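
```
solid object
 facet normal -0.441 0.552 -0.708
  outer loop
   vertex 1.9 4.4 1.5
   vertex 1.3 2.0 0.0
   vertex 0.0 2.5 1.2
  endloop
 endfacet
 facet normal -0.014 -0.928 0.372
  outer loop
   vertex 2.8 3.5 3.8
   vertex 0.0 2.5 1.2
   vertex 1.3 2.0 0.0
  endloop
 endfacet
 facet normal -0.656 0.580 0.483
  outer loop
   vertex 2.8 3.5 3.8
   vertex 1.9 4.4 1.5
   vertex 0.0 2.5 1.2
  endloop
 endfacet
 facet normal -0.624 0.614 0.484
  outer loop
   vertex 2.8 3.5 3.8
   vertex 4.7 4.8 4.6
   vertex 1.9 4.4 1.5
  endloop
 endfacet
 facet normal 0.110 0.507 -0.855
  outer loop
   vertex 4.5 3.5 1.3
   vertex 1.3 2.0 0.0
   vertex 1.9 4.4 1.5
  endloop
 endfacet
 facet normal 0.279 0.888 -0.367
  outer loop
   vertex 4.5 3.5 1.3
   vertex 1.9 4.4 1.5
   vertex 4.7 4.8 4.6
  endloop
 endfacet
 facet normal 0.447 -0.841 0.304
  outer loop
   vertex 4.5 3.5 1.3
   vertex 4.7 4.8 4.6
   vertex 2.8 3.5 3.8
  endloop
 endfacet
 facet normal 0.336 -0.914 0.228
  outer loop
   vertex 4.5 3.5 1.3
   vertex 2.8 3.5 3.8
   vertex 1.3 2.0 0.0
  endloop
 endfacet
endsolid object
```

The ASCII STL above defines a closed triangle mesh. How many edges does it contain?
12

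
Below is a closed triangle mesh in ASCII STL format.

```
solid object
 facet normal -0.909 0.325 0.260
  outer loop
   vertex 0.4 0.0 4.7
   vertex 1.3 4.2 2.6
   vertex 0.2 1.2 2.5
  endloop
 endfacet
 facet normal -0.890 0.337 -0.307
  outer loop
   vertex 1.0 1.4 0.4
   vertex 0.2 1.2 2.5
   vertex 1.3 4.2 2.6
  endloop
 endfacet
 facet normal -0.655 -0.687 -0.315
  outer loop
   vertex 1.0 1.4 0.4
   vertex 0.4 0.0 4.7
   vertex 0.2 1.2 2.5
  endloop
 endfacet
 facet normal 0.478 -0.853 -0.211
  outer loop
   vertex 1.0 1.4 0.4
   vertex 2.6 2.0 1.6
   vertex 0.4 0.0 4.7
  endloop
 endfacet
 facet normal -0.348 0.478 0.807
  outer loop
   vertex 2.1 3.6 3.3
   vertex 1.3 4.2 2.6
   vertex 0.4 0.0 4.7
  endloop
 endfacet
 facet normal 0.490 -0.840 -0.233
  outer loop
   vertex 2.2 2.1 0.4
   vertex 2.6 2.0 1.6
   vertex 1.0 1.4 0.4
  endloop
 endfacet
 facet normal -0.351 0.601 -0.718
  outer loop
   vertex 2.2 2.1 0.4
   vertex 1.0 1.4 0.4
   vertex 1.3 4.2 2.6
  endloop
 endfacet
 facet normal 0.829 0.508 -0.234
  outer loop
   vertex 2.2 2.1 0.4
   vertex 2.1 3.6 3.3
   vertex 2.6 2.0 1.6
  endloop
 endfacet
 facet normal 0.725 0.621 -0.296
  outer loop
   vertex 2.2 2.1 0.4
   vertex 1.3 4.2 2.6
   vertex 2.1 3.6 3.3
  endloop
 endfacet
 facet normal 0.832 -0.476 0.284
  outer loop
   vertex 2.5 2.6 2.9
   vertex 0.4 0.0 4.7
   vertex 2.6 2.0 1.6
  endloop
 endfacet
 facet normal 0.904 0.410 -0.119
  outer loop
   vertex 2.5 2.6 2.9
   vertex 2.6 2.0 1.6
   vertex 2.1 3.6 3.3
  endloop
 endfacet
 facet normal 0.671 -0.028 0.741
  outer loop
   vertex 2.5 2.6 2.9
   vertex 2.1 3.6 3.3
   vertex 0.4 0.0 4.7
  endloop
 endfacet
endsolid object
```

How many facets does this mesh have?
12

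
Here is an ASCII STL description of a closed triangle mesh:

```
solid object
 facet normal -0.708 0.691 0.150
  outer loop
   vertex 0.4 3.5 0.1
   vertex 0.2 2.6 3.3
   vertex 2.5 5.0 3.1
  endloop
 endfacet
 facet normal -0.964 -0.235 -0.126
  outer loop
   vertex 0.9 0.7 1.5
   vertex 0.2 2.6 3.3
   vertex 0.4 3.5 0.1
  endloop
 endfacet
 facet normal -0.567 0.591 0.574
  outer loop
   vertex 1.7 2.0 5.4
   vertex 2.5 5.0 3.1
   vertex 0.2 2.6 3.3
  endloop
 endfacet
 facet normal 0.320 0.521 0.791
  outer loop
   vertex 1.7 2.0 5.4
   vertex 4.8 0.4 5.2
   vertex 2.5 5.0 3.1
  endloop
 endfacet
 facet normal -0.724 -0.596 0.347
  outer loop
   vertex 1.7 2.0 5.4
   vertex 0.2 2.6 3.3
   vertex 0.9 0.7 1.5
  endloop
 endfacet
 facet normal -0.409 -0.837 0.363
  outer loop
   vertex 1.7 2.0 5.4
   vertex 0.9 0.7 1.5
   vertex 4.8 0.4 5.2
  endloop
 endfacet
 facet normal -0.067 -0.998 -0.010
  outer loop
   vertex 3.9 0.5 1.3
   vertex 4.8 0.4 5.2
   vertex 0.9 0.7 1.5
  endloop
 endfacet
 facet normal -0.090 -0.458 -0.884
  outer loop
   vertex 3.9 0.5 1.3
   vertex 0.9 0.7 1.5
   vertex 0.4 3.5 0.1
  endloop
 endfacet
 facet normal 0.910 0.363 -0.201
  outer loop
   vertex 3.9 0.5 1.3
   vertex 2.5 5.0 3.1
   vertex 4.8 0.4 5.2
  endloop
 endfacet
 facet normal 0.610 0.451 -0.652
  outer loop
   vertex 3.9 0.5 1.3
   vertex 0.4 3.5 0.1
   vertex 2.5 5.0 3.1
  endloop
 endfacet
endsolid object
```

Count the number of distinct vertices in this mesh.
7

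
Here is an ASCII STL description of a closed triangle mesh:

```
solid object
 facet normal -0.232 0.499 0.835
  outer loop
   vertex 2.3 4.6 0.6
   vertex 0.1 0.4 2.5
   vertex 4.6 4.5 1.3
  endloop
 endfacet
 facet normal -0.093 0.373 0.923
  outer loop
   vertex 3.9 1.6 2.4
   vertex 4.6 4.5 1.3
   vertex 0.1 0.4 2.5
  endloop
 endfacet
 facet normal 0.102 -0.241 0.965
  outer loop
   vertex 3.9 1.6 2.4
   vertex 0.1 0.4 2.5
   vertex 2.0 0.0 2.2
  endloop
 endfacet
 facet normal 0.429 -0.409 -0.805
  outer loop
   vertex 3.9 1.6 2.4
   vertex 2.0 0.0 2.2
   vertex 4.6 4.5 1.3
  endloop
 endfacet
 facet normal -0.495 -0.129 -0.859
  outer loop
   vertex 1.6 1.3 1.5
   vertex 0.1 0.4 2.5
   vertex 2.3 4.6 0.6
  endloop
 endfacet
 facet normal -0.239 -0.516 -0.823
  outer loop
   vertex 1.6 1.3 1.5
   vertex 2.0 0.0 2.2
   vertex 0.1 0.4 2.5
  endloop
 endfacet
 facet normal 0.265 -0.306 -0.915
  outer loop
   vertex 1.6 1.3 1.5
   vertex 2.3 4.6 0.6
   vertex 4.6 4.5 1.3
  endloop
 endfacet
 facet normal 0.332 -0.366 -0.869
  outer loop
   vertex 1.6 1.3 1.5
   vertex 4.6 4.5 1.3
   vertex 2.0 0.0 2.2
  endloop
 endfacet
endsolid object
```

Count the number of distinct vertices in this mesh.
6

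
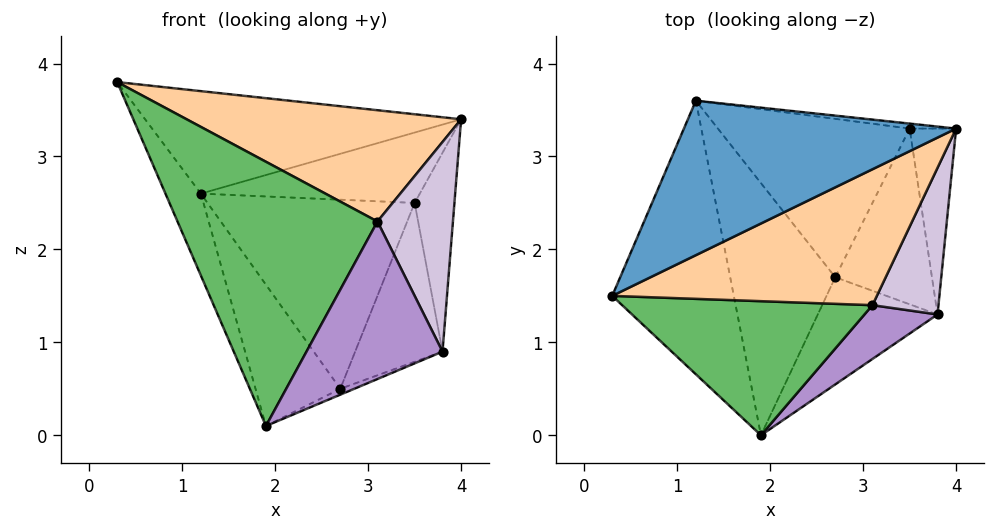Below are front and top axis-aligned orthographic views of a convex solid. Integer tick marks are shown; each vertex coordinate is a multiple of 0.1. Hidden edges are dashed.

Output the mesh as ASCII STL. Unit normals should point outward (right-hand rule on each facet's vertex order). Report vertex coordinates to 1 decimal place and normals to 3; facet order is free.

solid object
 facet normal -0.176 0.544 0.820
  outer loop
   vertex 1.2 3.6 2.6
   vertex 0.3 1.5 3.8
   vertex 4.0 3.3 3.4
  endloop
 endfacet
 facet normal -0.889 0.131 -0.438
  outer loop
   vertex 1.2 3.6 2.6
   vertex 1.9 0.0 0.1
   vertex 0.3 1.5 3.8
  endloop
 endfacet
 facet normal -0.516 0.419 -0.747
  outer loop
   vertex 2.7 1.7 0.5
   vertex 1.9 0.0 0.1
   vertex 1.2 3.6 2.6
  endloop
 endfacet
 facet normal 0.365 -0.590 0.720
  outer loop
   vertex 3.1 1.4 2.3
   vertex 4.0 3.3 3.4
   vertex 0.3 1.5 3.8
  endloop
 endfacet
 facet normal 0.206 -0.873 0.443
  outer loop
   vertex 3.1 1.4 2.3
   vertex 0.3 1.5 3.8
   vertex 1.9 0.0 0.1
  endloop
 endfacet
 facet normal 0.126 0.990 -0.070
  outer loop
   vertex 3.5 3.3 2.5
   vertex 1.2 3.6 2.6
   vertex 4.0 3.3 3.4
  endloop
 endfacet
 facet normal 0.072 0.765 -0.640
  outer loop
   vertex 3.5 3.3 2.5
   vertex 2.7 1.7 0.5
   vertex 1.2 3.6 2.6
  endloop
 endfacet
 facet normal 0.358 0.051 -0.932
  outer loop
   vertex 3.8 1.3 0.9
   vertex 1.9 0.0 0.1
   vertex 2.7 1.7 0.5
  endloop
 endfacet
 facet normal 0.455 -0.843 0.288
  outer loop
   vertex 3.8 1.3 0.9
   vertex 3.1 1.4 2.3
   vertex 1.9 0.0 0.1
  endloop
 endfacet
 facet normal 0.717 -0.571 0.399
  outer loop
   vertex 3.8 1.3 0.9
   vertex 4.0 3.3 3.4
   vertex 3.1 1.4 2.3
  endloop
 endfacet
 facet normal 0.776 0.461 -0.431
  outer loop
   vertex 3.8 1.3 0.9
   vertex 3.5 3.3 2.5
   vertex 4.0 3.3 3.4
  endloop
 endfacet
 facet normal 0.457 0.596 -0.660
  outer loop
   vertex 3.8 1.3 0.9
   vertex 2.7 1.7 0.5
   vertex 3.5 3.3 2.5
  endloop
 endfacet
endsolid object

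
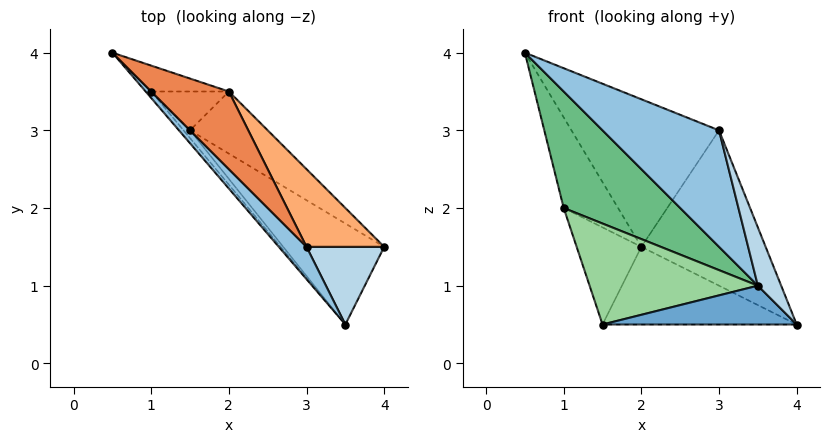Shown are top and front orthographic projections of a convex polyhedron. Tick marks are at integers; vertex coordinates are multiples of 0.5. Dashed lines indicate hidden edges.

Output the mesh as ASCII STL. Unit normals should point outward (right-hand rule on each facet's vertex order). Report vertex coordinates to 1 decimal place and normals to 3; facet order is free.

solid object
 facet normal -0.211 -0.351 -0.912
  outer loop
   vertex 1.5 3.0 0.5
   vertex 4.0 1.5 0.5
   vertex 3.5 0.5 1.0
  endloop
 endfacet
 facet normal -0.650 -0.732 0.203
  outer loop
   vertex 3.0 1.5 3.0
   vertex 0.5 4.0 4.0
   vertex 3.5 0.5 1.0
  endloop
 endfacet
 facet normal 0.894 -0.268 0.358
  outer loop
   vertex 3.0 1.5 3.0
   vertex 3.5 0.5 1.0
   vertex 4.0 1.5 0.5
  endloop
 endfacet
 facet normal 0.424 0.707 -0.566
  outer loop
   vertex 2.0 3.5 1.5
   vertex 4.0 1.5 0.5
   vertex 1.5 3.0 0.5
  endloop
 endfacet
 facet normal 0.731 0.604 0.318
  outer loop
   vertex 2.0 3.5 1.5
   vertex 0.5 4.0 4.0
   vertex 3.0 1.5 3.0
  endloop
 endfacet
 facet normal 0.745 0.596 0.298
  outer loop
   vertex 2.0 3.5 1.5
   vertex 3.0 1.5 3.0
   vertex 4.0 1.5 0.5
  endloop
 endfacet
 facet normal -0.136 0.953 -0.272
  outer loop
   vertex 1.0 3.5 2.0
   vertex 0.5 4.0 4.0
   vertex 2.0 3.5 1.5
  endloop
 endfacet
 facet normal -0.183 0.913 -0.365
  outer loop
   vertex 1.0 3.5 2.0
   vertex 2.0 3.5 1.5
   vertex 1.5 3.0 0.5
  endloop
 endfacet
 facet normal -0.773 -0.633 -0.035
  outer loop
   vertex 1.0 3.5 2.0
   vertex 3.5 0.5 1.0
   vertex 0.5 4.0 4.0
  endloop
 endfacet
 facet normal -0.775 -0.630 -0.048
  outer loop
   vertex 1.0 3.5 2.0
   vertex 1.5 3.0 0.5
   vertex 3.5 0.5 1.0
  endloop
 endfacet
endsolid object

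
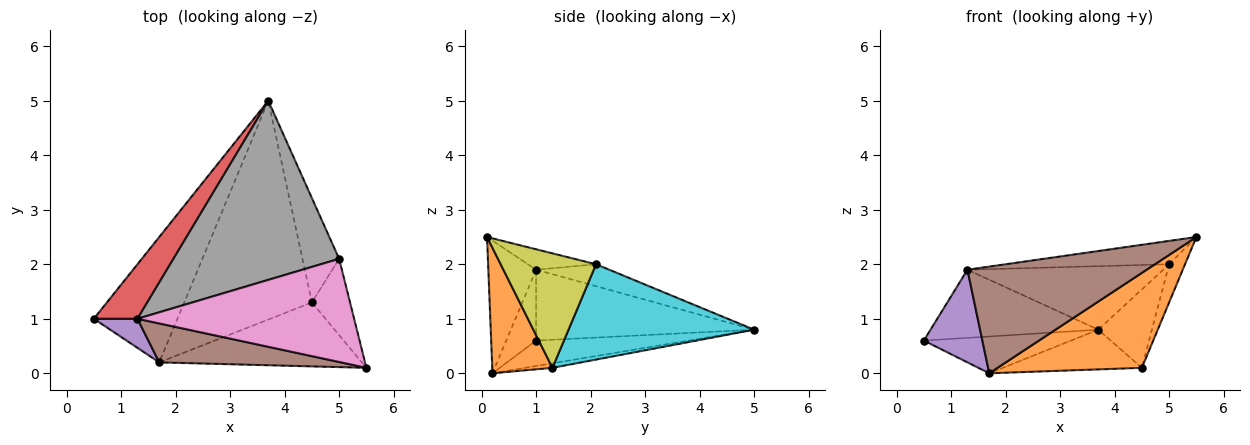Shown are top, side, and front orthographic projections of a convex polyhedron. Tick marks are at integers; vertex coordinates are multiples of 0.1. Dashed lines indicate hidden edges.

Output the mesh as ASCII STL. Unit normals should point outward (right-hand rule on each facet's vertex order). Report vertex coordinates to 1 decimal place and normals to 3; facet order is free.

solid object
 facet normal -0.280 0.270 -0.921
  outer loop
   vertex 1.7 0.2 0.0
   vertex 0.5 1.0 0.6
   vertex 3.7 5.0 0.8
  endloop
 endfacet
 facet normal 0.327 -0.784 -0.528
  outer loop
   vertex 4.5 1.3 0.1
   vertex 5.5 0.1 2.5
   vertex 1.7 0.2 0.0
  endloop
 endfacet
 facet normal -0.035 0.178 -0.983
  outer loop
   vertex 4.5 1.3 0.1
   vertex 1.7 0.2 0.0
   vertex 3.7 5.0 0.8
  endloop
 endfacet
 facet normal -0.712 0.548 0.438
  outer loop
   vertex 1.3 1.0 1.9
   vertex 3.7 5.0 0.8
   vertex 0.5 1.0 0.6
  endloop
 endfacet
 facet normal -0.437 -0.858 0.269
  outer loop
   vertex 1.3 1.0 1.9
   vertex 0.5 1.0 0.6
   vertex 1.7 0.2 0.0
  endloop
 endfacet
 facet normal -0.243 -0.911 0.333
  outer loop
   vertex 1.3 1.0 1.9
   vertex 1.7 0.2 0.0
   vertex 5.5 0.1 2.5
  endloop
 endfacet
 facet normal -0.092 0.220 0.971
  outer loop
   vertex 5.0 2.1 2.0
   vertex 1.3 1.0 1.9
   vertex 5.5 0.1 2.5
  endloop
 endfacet
 facet normal -0.124 0.332 0.935
  outer loop
   vertex 5.0 2.1 2.0
   vertex 3.7 5.0 0.8
   vertex 1.3 1.0 1.9
  endloop
 endfacet
 facet normal 0.937 0.156 -0.312
  outer loop
   vertex 5.0 2.1 2.0
   vertex 5.5 0.1 2.5
   vertex 4.5 1.3 0.1
  endloop
 endfacet
 facet normal 0.901 0.260 -0.347
  outer loop
   vertex 5.0 2.1 2.0
   vertex 4.5 1.3 0.1
   vertex 3.7 5.0 0.8
  endloop
 endfacet
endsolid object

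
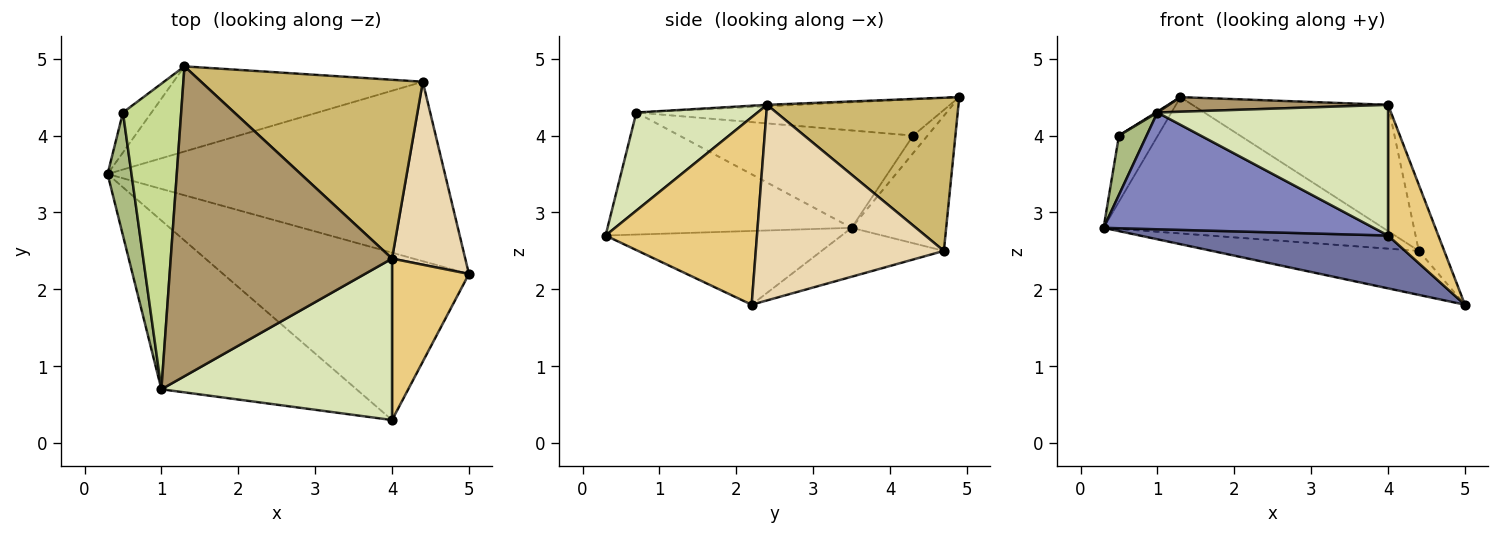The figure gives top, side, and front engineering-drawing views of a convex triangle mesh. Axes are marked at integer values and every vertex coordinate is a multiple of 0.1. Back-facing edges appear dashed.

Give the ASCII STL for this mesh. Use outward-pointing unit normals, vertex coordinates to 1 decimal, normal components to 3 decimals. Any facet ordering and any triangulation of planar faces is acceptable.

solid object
 facet normal -0.275 -0.289 -0.917
  outer loop
   vertex 4.0 0.3 2.7
   vertex 0.3 3.5 2.8
   vertex 5.0 2.2 1.8
  endloop
 endfacet
 facet normal -0.457 -0.506 -0.731
  outer loop
   vertex 1.0 0.7 4.3
   vertex 0.3 3.5 2.8
   vertex 4.0 0.3 2.7
  endloop
 endfacet
 facet normal -0.139 0.236 -0.962
  outer loop
   vertex 4.4 4.7 2.5
   vertex 5.0 2.2 1.8
   vertex 0.3 3.5 2.8
  endloop
 endfacet
 facet normal -0.276 0.815 -0.509
  outer loop
   vertex 4.4 4.7 2.5
   vertex 0.3 3.5 2.8
   vertex 1.3 4.9 4.5
  endloop
 endfacet
 facet normal -0.303 0.815 -0.493
  outer loop
   vertex 0.5 4.3 4.0
   vertex 1.3 4.9 4.5
   vertex 0.3 3.5 2.8
  endloop
 endfacet
 facet normal -0.965 -0.114 0.237
  outer loop
   vertex 0.5 4.3 4.0
   vertex 0.3 3.5 2.8
   vertex 1.0 0.7 4.3
  endloop
 endfacet
 facet normal -0.529 -0.003 0.849
  outer loop
   vertex 0.5 4.3 4.0
   vertex 1.0 0.7 4.3
   vertex 1.3 4.9 4.5
  endloop
 endfacet
 facet normal 0.314 -0.597 0.738
  outer loop
   vertex 4.0 2.4 4.4
   vertex 1.0 0.7 4.3
   vertex 4.0 0.3 2.7
  endloop
 endfacet
 facet normal -0.007 -0.047 0.999
  outer loop
   vertex 4.0 2.4 4.4
   vertex 1.3 4.9 4.5
   vertex 1.0 0.7 4.3
  endloop
 endfacet
 facet normal 0.491 0.502 0.711
  outer loop
   vertex 4.0 2.4 4.4
   vertex 4.4 4.7 2.5
   vertex 1.3 4.9 4.5
  endloop
 endfacet
 facet normal 0.884 -0.294 0.363
  outer loop
   vertex 4.0 2.4 4.4
   vertex 4.0 0.3 2.7
   vertex 5.0 2.2 1.8
  endloop
 endfacet
 facet normal 0.929 0.126 0.348
  outer loop
   vertex 4.0 2.4 4.4
   vertex 5.0 2.2 1.8
   vertex 4.4 4.7 2.5
  endloop
 endfacet
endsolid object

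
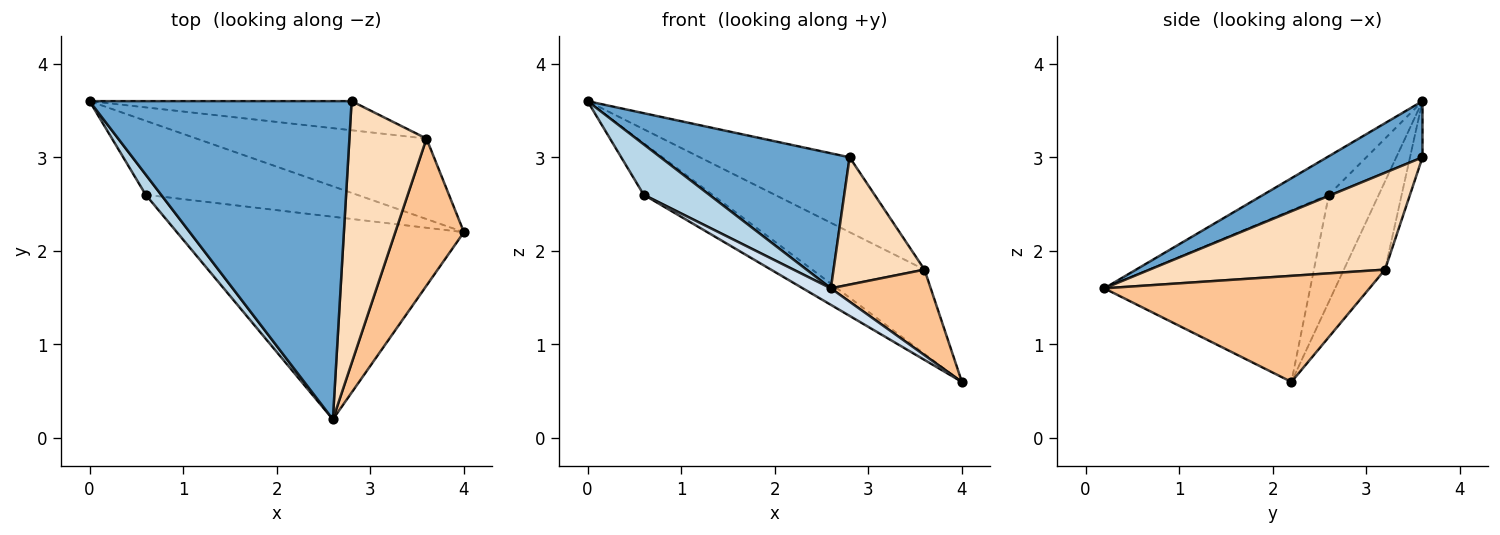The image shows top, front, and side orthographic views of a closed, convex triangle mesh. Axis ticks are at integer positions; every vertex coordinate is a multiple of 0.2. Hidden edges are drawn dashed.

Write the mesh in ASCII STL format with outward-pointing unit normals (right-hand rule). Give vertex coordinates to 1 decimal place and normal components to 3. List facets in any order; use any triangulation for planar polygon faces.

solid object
 facet normal 0.194 -0.383 0.903
  outer loop
   vertex 2.8 3.6 3.0
   vertex 0.0 3.6 3.6
   vertex 2.6 0.2 1.6
  endloop
 endfacet
 facet normal -0.384 0.528 -0.758
  outer loop
   vertex 0.6 2.6 2.6
   vertex 0.0 3.6 3.6
   vertex 4.0 2.2 0.6
  endloop
 endfacet
 facet normal -0.680 -0.680 0.272
  outer loop
   vertex 0.6 2.6 2.6
   vertex 2.6 0.2 1.6
   vertex 0.0 3.6 3.6
  endloop
 endfacet
 facet normal -0.512 -0.070 -0.856
  outer loop
   vertex 0.6 2.6 2.6
   vertex 4.0 2.2 0.6
   vertex 2.6 0.2 1.6
  endloop
 endfacet
 facet normal -0.256 0.699 -0.668
  outer loop
   vertex 3.6 3.2 1.8
   vertex 4.0 2.2 0.6
   vertex 0.0 3.6 3.6
  endloop
 endfacet
 facet normal -0.077 0.929 -0.361
  outer loop
   vertex 3.6 3.2 1.8
   vertex 0.0 3.6 3.6
   vertex 2.8 3.6 3.0
  endloop
 endfacet
 facet normal 0.801 -0.301 0.518
  outer loop
   vertex 3.6 3.2 1.8
   vertex 2.6 0.2 1.6
   vertex 4.0 2.2 0.6
  endloop
 endfacet
 facet normal 0.749 -0.289 0.596
  outer loop
   vertex 3.6 3.2 1.8
   vertex 2.8 3.6 3.0
   vertex 2.6 0.2 1.6
  endloop
 endfacet
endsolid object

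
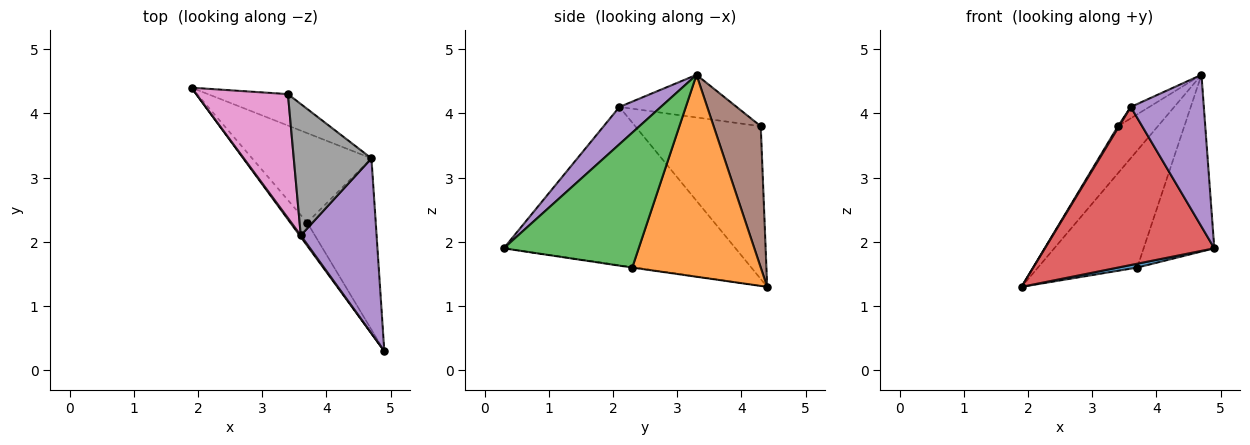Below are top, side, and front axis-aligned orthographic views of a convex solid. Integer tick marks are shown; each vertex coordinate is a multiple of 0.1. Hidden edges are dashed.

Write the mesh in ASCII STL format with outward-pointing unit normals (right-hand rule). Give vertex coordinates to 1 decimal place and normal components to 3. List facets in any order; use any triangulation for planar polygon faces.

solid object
 facet normal -0.027 -0.164 -0.986
  outer loop
   vertex 3.7 2.3 1.6
   vertex 4.9 0.3 1.9
   vertex 1.9 4.4 1.3
  endloop
 endfacet
 facet normal 0.717 0.554 -0.424
  outer loop
   vertex 3.7 2.3 1.6
   vertex 1.9 4.4 1.3
   vertex 4.7 3.3 4.6
  endloop
 endfacet
 facet normal 0.808 0.423 -0.410
  outer loop
   vertex 3.7 2.3 1.6
   vertex 4.7 3.3 4.6
   vertex 4.9 0.3 1.9
  endloop
 endfacet
 facet normal -0.807 -0.590 0.006
  outer loop
   vertex 3.6 2.1 4.1
   vertex 1.9 4.4 1.3
   vertex 4.9 0.3 1.9
  endloop
 endfacet
 facet normal 0.348 -0.614 0.708
  outer loop
   vertex 3.6 2.1 4.1
   vertex 4.9 0.3 1.9
   vertex 4.7 3.3 4.6
  endloop
 endfacet
 facet normal 0.700 0.593 -0.397
  outer loop
   vertex 3.4 4.3 3.8
   vertex 4.7 3.3 4.6
   vertex 1.9 4.4 1.3
  endloop
 endfacet
 facet normal -0.858 -0.008 0.514
  outer loop
   vertex 3.4 4.3 3.8
   vertex 1.9 4.4 1.3
   vertex 3.6 2.1 4.1
  endloop
 endfacet
 facet normal -0.480 0.076 0.874
  outer loop
   vertex 3.4 4.3 3.8
   vertex 3.6 2.1 4.1
   vertex 4.7 3.3 4.6
  endloop
 endfacet
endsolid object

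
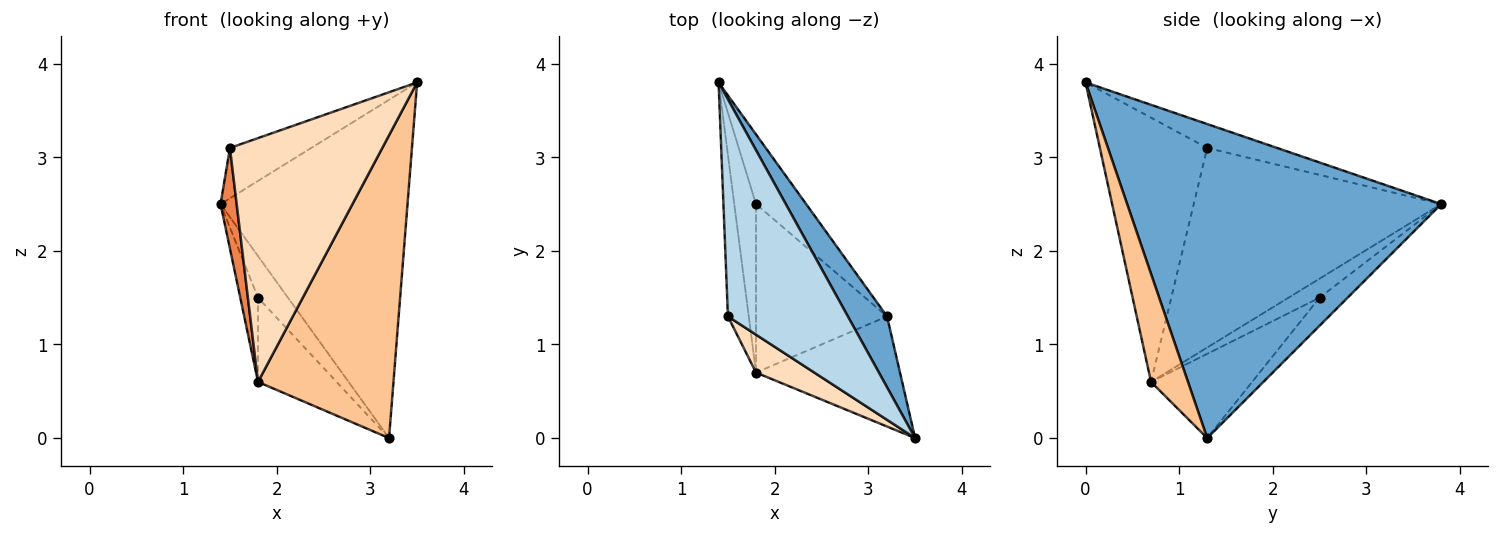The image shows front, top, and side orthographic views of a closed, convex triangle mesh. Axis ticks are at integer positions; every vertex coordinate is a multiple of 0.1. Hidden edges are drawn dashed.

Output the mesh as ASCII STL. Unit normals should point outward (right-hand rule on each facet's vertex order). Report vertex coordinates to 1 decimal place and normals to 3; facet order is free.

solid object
 facet normal 0.854 0.509 0.107
  outer loop
   vertex 3.2 1.3 0.0
   vertex 1.4 3.8 2.5
   vertex 3.5 0.0 3.8
  endloop
 endfacet
 facet normal -0.433 0.462 -0.774
  outer loop
   vertex 1.8 2.5 1.5
   vertex 1.4 3.8 2.5
   vertex 3.2 1.3 0.0
  endloop
 endfacet
 facet normal -0.190 0.222 0.956
  outer loop
   vertex 1.5 1.3 3.1
   vertex 3.5 0.0 3.8
   vertex 1.4 3.8 2.5
  endloop
 endfacet
 facet normal -0.616 0.352 -0.704
  outer loop
   vertex 1.8 0.7 0.6
   vertex 1.4 3.8 2.5
   vertex 1.8 2.5 1.5
  endloop
 endfacet
 facet normal -0.993 -0.065 -0.104
  outer loop
   vertex 1.8 0.7 0.6
   vertex 1.5 1.3 3.1
   vertex 1.4 3.8 2.5
  endloop
 endfacet
 facet normal -0.498 0.388 -0.775
  outer loop
   vertex 1.8 0.7 0.6
   vertex 1.8 2.5 1.5
   vertex 3.2 1.3 0.0
  endloop
 endfacet
 facet normal 0.248 -0.910 -0.331
  outer loop
   vertex 1.8 0.7 0.6
   vertex 3.2 1.3 0.0
   vertex 3.5 0.0 3.8
  endloop
 endfacet
 facet normal -0.571 -0.811 0.126
  outer loop
   vertex 1.8 0.7 0.6
   vertex 3.5 0.0 3.8
   vertex 1.5 1.3 3.1
  endloop
 endfacet
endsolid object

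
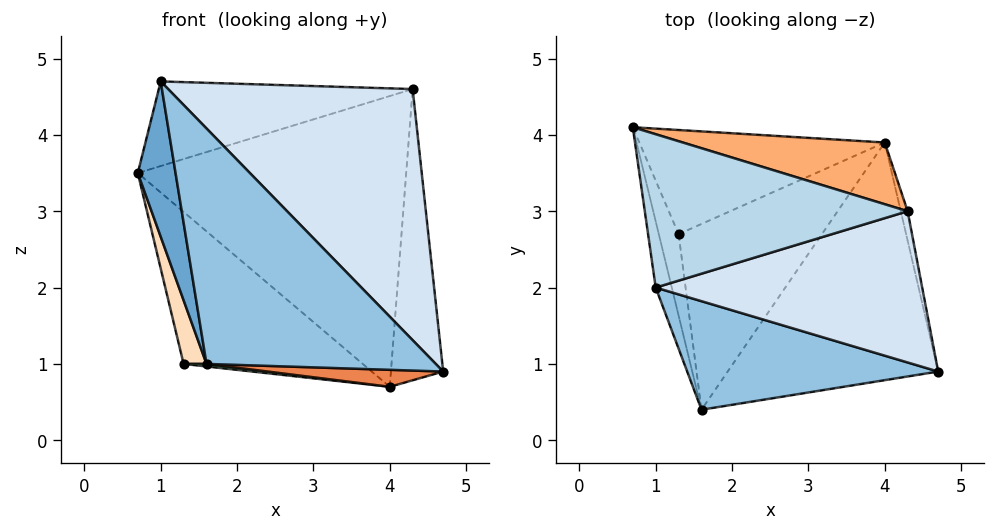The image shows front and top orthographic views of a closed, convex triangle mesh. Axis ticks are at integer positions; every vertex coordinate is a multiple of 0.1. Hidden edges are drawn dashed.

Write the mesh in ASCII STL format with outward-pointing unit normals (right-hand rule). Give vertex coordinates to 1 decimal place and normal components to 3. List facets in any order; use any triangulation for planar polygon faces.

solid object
 facet normal -0.980 -0.185 -0.079
  outer loop
   vertex 1.0 2.0 4.7
   vertex 0.7 4.1 3.5
   vertex 1.6 0.4 1.0
  endloop
 endfacet
 facet normal 0.158 -0.897 0.413
  outer loop
   vertex 1.0 2.0 4.7
   vertex 1.6 0.4 1.0
   vertex 4.7 0.9 0.9
  endloop
 endfacet
 facet normal -0.119 0.480 0.869
  outer loop
   vertex 4.3 3.0 4.6
   vertex 0.7 4.1 3.5
   vertex 1.0 2.0 4.7
  endloop
 endfacet
 facet normal 0.265 -0.826 0.497
  outer loop
   vertex 4.3 3.0 4.6
   vertex 1.0 2.0 4.7
   vertex 4.7 0.9 0.9
  endloop
 endfacet
 facet normal -0.021 -0.071 -0.997
  outer loop
   vertex 4.0 3.9 0.7
   vertex 4.7 0.9 0.9
   vertex 1.6 0.4 1.0
  endloop
 endfacet
 facet normal 0.229 0.952 0.202
  outer loop
   vertex 4.0 3.9 0.7
   vertex 0.7 4.1 3.5
   vertex 4.3 3.0 4.6
  endloop
 endfacet
 facet normal 0.974 0.226 -0.023
  outer loop
   vertex 4.0 3.9 0.7
   vertex 4.3 3.0 4.6
   vertex 4.7 0.9 0.9
  endloop
 endfacet
 facet normal -0.978 -0.128 -0.163
  outer loop
   vertex 1.3 2.7 1.0
   vertex 1.6 0.4 1.0
   vertex 0.7 4.1 3.5
  endloop
 endfacet
 facet normal -0.395 0.758 -0.519
  outer loop
   vertex 1.3 2.7 1.0
   vertex 0.7 4.1 3.5
   vertex 4.0 3.9 0.7
  endloop
 endfacet
 facet normal -0.104 -0.014 -0.994
  outer loop
   vertex 1.3 2.7 1.0
   vertex 4.0 3.9 0.7
   vertex 1.6 0.4 1.0
  endloop
 endfacet
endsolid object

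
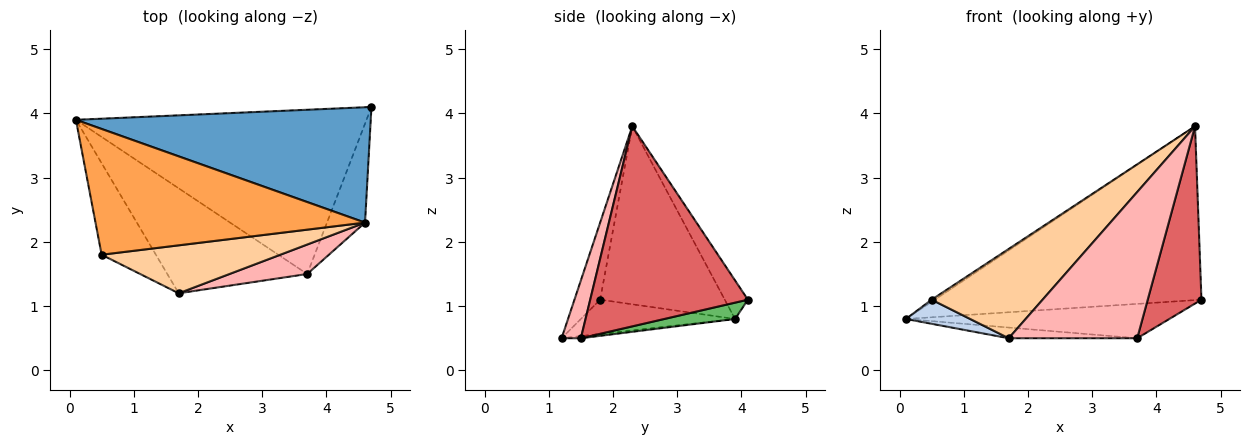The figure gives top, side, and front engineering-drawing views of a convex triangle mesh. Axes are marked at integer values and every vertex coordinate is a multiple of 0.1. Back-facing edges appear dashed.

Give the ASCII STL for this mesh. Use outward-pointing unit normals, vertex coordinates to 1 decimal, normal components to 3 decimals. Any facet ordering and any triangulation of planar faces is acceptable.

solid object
 facet normal -0.072 0.831 0.551
  outer loop
   vertex 4.6 2.3 3.8
   vertex 4.7 4.1 1.1
   vertex 0.1 3.9 0.8
  endloop
 endfacet
 facet normal -0.521 -0.217 -0.825
  outer loop
   vertex 0.5 1.8 1.1
   vertex 0.1 3.9 0.8
   vertex 1.7 1.2 0.5
  endloop
 endfacet
 facet normal -0.551 0.014 0.834
  outer loop
   vertex 0.5 1.8 1.1
   vertex 4.6 2.3 3.8
   vertex 0.1 3.9 0.8
  endloop
 endfacet
 facet normal -0.200 -0.863 0.463
  outer loop
   vertex 0.5 1.8 1.1
   vertex 1.7 1.2 0.5
   vertex 4.6 2.3 3.8
  endloop
 endfacet
 facet normal 0.055 0.204 -0.977
  outer loop
   vertex 3.7 1.5 0.5
   vertex 0.1 3.9 0.8
   vertex 4.7 4.1 1.1
  endloop
 endfacet
 facet normal -0.015 0.102 -0.995
  outer loop
   vertex 3.7 1.5 0.5
   vertex 1.7 1.2 0.5
   vertex 0.1 3.9 0.8
  endloop
 endfacet
 facet normal 0.932 -0.317 -0.177
  outer loop
   vertex 3.7 1.5 0.5
   vertex 4.7 4.1 1.1
   vertex 4.6 2.3 3.8
  endloop
 endfacet
 facet normal 0.145 -0.970 0.195
  outer loop
   vertex 3.7 1.5 0.5
   vertex 4.6 2.3 3.8
   vertex 1.7 1.2 0.5
  endloop
 endfacet
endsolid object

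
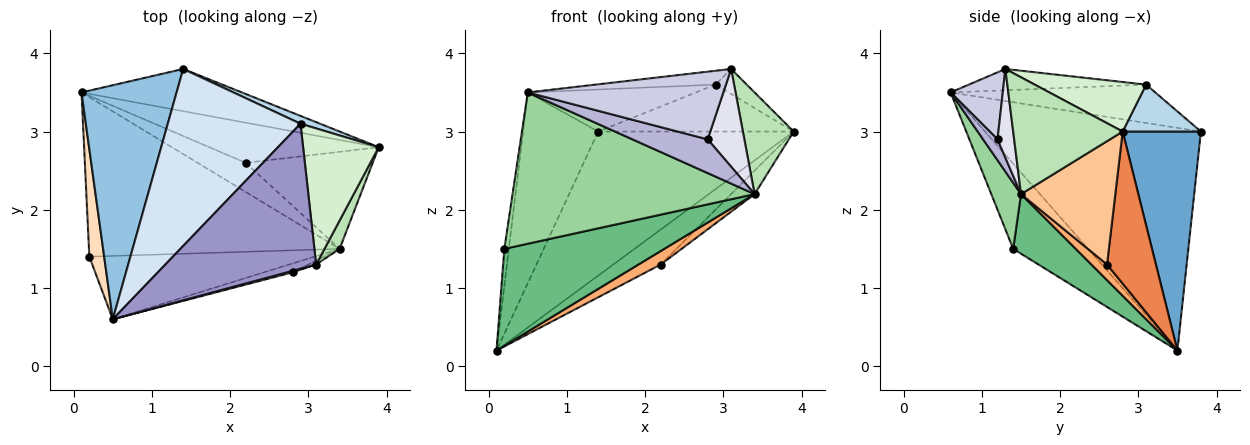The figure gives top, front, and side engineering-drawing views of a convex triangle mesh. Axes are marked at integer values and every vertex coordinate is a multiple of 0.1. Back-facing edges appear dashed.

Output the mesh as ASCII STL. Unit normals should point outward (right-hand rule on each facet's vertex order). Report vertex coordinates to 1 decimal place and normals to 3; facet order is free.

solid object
 facet normal 0.358 0.896 -0.262
  outer loop
   vertex 1.4 3.8 3.0
   vertex 3.9 2.8 3.0
   vertex 0.1 3.5 0.2
  endloop
 endfacet
 facet normal -0.876 0.305 0.374
  outer loop
   vertex 1.4 3.8 3.0
   vertex 0.1 3.5 0.2
   vertex 0.5 0.6 3.5
  endloop
 endfacet
 facet normal 0.367 0.918 0.153
  outer loop
   vertex 2.9 3.1 3.6
   vertex 3.9 2.8 3.0
   vertex 1.4 3.8 3.0
  endloop
 endfacet
 facet normal -0.271 0.223 0.937
  outer loop
   vertex 2.9 3.1 3.6
   vertex 1.4 3.8 3.0
   vertex 0.5 0.6 3.5
  endloop
 endfacet
 facet normal 0.560 0.544 -0.624
  outer loop
   vertex 2.2 2.6 1.3
   vertex 0.1 3.5 0.2
   vertex 3.9 2.8 3.0
  endloop
 endfacet
 facet normal 0.283 -0.403 -0.870
  outer loop
   vertex 2.2 2.6 1.3
   vertex 3.4 1.5 2.2
   vertex 0.1 3.5 0.2
  endloop
 endfacet
 facet normal 0.687 0.171 -0.707
  outer loop
   vertex 2.2 2.6 1.3
   vertex 3.9 2.8 3.0
   vertex 3.4 1.5 2.2
  endloop
 endfacet
 facet normal -0.983 0.059 0.171
  outer loop
   vertex 0.2 1.4 1.5
   vertex 0.5 0.6 3.5
   vertex 0.1 3.5 0.2
  endloop
 endfacet
 facet normal 0.199 -0.509 -0.837
  outer loop
   vertex 0.2 1.4 1.5
   vertex 0.1 3.5 0.2
   vertex 3.4 1.5 2.2
  endloop
 endfacet
 facet normal 0.113 -0.917 -0.384
  outer loop
   vertex 0.2 1.4 1.5
   vertex 3.4 1.5 2.2
   vertex 0.5 0.6 3.5
  endloop
 endfacet
 facet normal 0.901 -0.418 0.117
  outer loop
   vertex 3.1 1.3 3.8
   vertex 3.4 1.5 2.2
   vertex 3.9 2.8 3.0
  endloop
 endfacet
 facet normal 0.542 0.152 0.827
  outer loop
   vertex 3.1 1.3 3.8
   vertex 3.9 2.8 3.0
   vertex 2.9 3.1 3.6
  endloop
 endfacet
 facet normal -0.139 0.094 0.986
  outer loop
   vertex 3.1 1.3 3.8
   vertex 2.9 3.1 3.6
   vertex 0.5 0.6 3.5
  endloop
 endfacet
 facet normal 0.183 -0.951 -0.251
  outer loop
   vertex 2.8 1.2 2.9
   vertex 0.5 0.6 3.5
   vertex 3.4 1.5 2.2
  endloop
 endfacet
 facet normal 0.258 -0.966 0.021
  outer loop
   vertex 2.8 1.2 2.9
   vertex 3.1 1.3 3.8
   vertex 0.5 0.6 3.5
  endloop
 endfacet
 facet normal 0.413 -0.910 -0.036
  outer loop
   vertex 2.8 1.2 2.9
   vertex 3.4 1.5 2.2
   vertex 3.1 1.3 3.8
  endloop
 endfacet
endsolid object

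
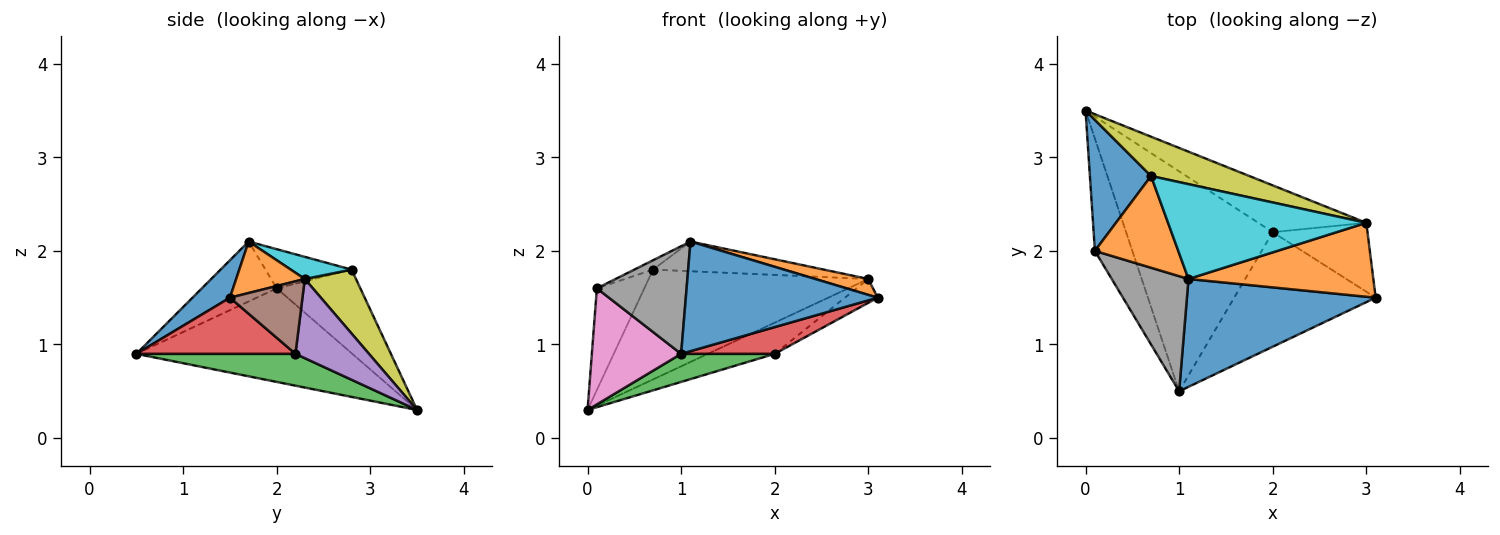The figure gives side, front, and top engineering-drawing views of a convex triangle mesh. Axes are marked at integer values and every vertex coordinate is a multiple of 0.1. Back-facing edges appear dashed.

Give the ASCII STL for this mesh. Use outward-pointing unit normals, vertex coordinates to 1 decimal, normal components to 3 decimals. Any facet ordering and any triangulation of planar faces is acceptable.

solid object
 facet normal 0.138 -0.706 0.695
  outer loop
   vertex 1.1 1.7 2.1
   vertex 1.0 0.5 0.9
   vertex 3.1 1.5 1.5
  endloop
 endfacet
 facet normal 0.263 -0.203 0.943
  outer loop
   vertex 3.0 2.3 1.7
   vertex 1.1 1.7 2.1
   vertex 3.1 1.5 1.5
  endloop
 endfacet
 facet normal 0.210 -0.124 -0.970
  outer loop
   vertex 2.0 2.2 0.9
   vertex 1.0 0.5 0.9
   vertex 0.0 3.5 0.3
  endloop
 endfacet
 facet normal 0.361 -0.212 -0.908
  outer loop
   vertex 2.0 2.2 0.9
   vertex 3.1 1.5 1.5
   vertex 1.0 0.5 0.9
  endloop
 endfacet
 facet normal 0.521 0.474 -0.710
  outer loop
   vertex 2.0 2.2 0.9
   vertex 0.0 3.5 0.3
   vertex 3.0 2.3 1.7
  endloop
 endfacet
 facet normal 0.586 0.265 -0.766
  outer loop
   vertex 2.0 2.2 0.9
   vertex 3.0 2.3 1.7
   vertex 3.1 1.5 1.5
  endloop
 endfacet
 facet normal -0.867 -0.358 -0.347
  outer loop
   vertex 0.1 2.0 1.6
   vertex 0.0 3.5 0.3
   vertex 1.0 0.5 0.9
  endloop
 endfacet
 facet normal -0.495 -0.593 0.635
  outer loop
   vertex 0.1 2.0 1.6
   vertex 1.0 0.5 0.9
   vertex 1.1 1.7 2.1
  endloop
 endfacet
 facet normal 0.214 0.920 0.329
  outer loop
   vertex 0.7 2.8 1.8
   vertex 3.0 2.3 1.7
   vertex 0.0 3.5 0.3
  endloop
 endfacet
 facet normal 0.106 0.297 0.949
  outer loop
   vertex 0.7 2.8 1.8
   vertex 1.1 1.7 2.1
   vertex 3.0 2.3 1.7
  endloop
 endfacet
 facet normal -0.734 0.416 0.537
  outer loop
   vertex 0.7 2.8 1.8
   vertex 0.0 3.5 0.3
   vertex 0.1 2.0 1.6
  endloop
 endfacet
 facet normal -0.423 0.092 0.901
  outer loop
   vertex 0.7 2.8 1.8
   vertex 0.1 2.0 1.6
   vertex 1.1 1.7 2.1
  endloop
 endfacet
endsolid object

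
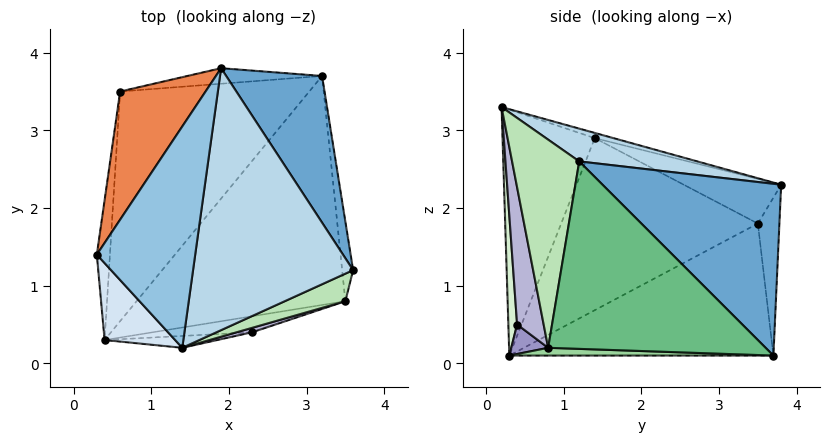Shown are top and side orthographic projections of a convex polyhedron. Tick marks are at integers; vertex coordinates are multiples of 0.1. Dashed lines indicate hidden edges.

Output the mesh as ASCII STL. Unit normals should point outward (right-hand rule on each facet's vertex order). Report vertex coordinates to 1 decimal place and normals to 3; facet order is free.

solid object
 facet normal 0.740 0.531 0.413
  outer loop
   vertex 3.2 3.7 0.1
   vertex 1.9 3.8 2.3
   vertex 3.6 1.2 2.6
  endloop
 endfacet
 facet normal -0.051 0.274 0.960
  outer loop
   vertex 1.4 0.2 3.3
   vertex 1.9 3.8 2.3
   vertex 0.3 1.4 2.9
  endloop
 endfacet
 facet normal 0.195 0.237 0.952
  outer loop
   vertex 1.4 0.2 3.3
   vertex 3.6 1.2 2.6
   vertex 1.9 3.8 2.3
  endloop
 endfacet
 facet normal -0.755 -0.620 0.216
  outer loop
   vertex 1.4 0.2 3.3
   vertex 0.3 1.4 2.9
   vertex 0.4 0.3 0.1
  endloop
 endfacet
 facet normal -0.409 0.469 0.783
  outer loop
   vertex 0.6 3.5 1.8
   vertex 0.3 1.4 2.9
   vertex 1.9 3.8 2.3
  endloop
 endfacet
 facet normal -0.992 0.102 -0.076
  outer loop
   vertex 0.6 3.5 1.8
   vertex 0.4 0.3 0.1
   vertex 0.3 1.4 2.9
  endloop
 endfacet
 facet normal -0.169 0.975 -0.144
  outer loop
   vertex 0.6 3.5 1.8
   vertex 1.9 3.8 2.3
   vertex 3.2 3.7 0.1
  endloop
 endfacet
 facet normal -0.518 0.426 -0.742
  outer loop
   vertex 0.6 3.5 1.8
   vertex 3.2 3.7 0.1
   vertex 0.4 0.3 0.1
  endloop
 endfacet
 facet normal 0.993 0.101 -0.058
  outer loop
   vertex 3.5 0.8 0.2
   vertex 3.2 3.7 0.1
   vertex 3.6 1.2 2.6
  endloop
 endfacet
 facet normal 0.037 -0.031 -0.999
  outer loop
   vertex 3.5 0.8 0.2
   vertex 0.4 0.3 0.1
   vertex 3.2 3.7 0.1
  endloop
 endfacet
 facet normal 0.444 -0.887 0.129
  outer loop
   vertex 3.5 0.8 0.2
   vertex 3.6 1.2 2.6
   vertex 1.4 0.2 3.3
  endloop
 endfacet
 facet normal 0.063 -0.997 -0.051
  outer loop
   vertex 2.3 0.4 0.5
   vertex 1.4 0.2 3.3
   vertex 0.4 0.3 0.1
  endloop
 endfacet
 facet normal 0.153 -0.844 -0.514
  outer loop
   vertex 2.3 0.4 0.5
   vertex 0.4 0.3 0.1
   vertex 3.5 0.8 0.2
  endloop
 endfacet
 facet normal 0.324 -0.945 0.037
  outer loop
   vertex 2.3 0.4 0.5
   vertex 3.5 0.8 0.2
   vertex 1.4 0.2 3.3
  endloop
 endfacet
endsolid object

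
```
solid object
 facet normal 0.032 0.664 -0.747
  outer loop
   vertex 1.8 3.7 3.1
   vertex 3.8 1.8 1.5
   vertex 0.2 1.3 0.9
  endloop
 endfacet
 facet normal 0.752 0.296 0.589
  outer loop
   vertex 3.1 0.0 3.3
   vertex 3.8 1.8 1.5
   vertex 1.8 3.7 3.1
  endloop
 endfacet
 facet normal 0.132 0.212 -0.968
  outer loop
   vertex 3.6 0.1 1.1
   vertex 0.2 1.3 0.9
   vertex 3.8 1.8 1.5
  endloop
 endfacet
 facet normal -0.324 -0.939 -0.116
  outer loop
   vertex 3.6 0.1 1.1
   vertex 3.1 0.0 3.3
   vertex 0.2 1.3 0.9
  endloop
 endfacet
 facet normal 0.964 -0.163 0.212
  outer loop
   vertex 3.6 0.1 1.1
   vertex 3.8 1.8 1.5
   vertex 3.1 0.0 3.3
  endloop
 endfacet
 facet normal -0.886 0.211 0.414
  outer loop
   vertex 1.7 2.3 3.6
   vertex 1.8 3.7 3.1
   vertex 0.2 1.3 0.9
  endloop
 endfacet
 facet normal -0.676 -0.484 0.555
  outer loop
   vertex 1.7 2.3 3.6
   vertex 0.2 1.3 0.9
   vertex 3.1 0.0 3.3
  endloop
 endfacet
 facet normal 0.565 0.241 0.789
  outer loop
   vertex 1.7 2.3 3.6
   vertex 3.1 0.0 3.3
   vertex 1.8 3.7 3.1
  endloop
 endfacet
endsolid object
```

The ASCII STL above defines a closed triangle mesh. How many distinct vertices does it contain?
6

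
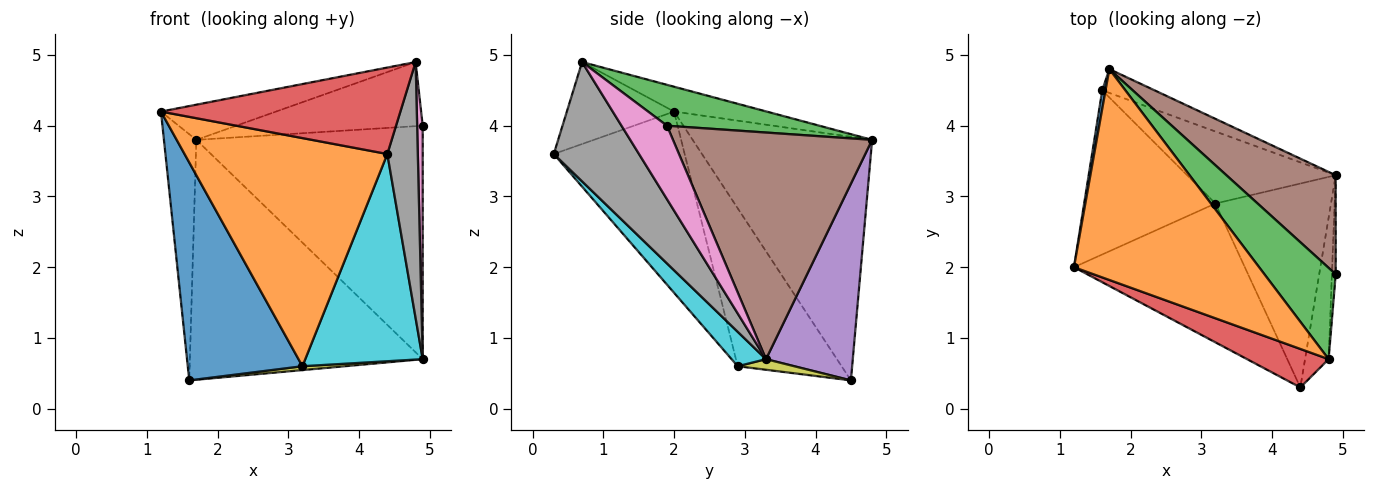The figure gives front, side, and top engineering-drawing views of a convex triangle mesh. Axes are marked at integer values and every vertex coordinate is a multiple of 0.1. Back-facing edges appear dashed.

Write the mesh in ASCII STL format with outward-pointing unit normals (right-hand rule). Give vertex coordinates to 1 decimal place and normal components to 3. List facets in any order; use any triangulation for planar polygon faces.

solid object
 facet normal -0.984 0.178 0.013
  outer loop
   vertex 1.6 4.5 0.4
   vertex 1.2 2.0 4.2
   vertex 1.7 4.8 3.8
  endloop
 endfacet
 facet normal -0.131 0.163 0.978
  outer loop
   vertex 4.8 0.7 4.9
   vertex 1.7 4.8 3.8
   vertex 1.2 2.0 4.2
  endloop
 endfacet
 facet normal 0.425 0.520 0.741
  outer loop
   vertex 4.8 0.7 4.9
   vertex 4.9 1.9 4.0
   vertex 1.7 4.8 3.8
  endloop
 endfacet
 facet normal -0.379 -0.845 0.377
  outer loop
   vertex 4.8 0.7 4.9
   vertex 1.2 2.0 4.2
   vertex 4.4 0.3 3.6
  endloop
 endfacet
 facet normal 0.348 0.933 -0.093
  outer loop
   vertex 4.9 3.3 0.7
   vertex 1.6 4.5 0.4
   vertex 1.7 4.8 3.8
  endloop
 endfacet
 facet normal 0.629 0.715 0.304
  outer loop
   vertex 4.9 3.3 0.7
   vertex 1.7 4.8 3.8
   vertex 4.9 1.9 4.0
  endloop
 endfacet
 facet normal 0.991 -0.121 -0.051
  outer loop
   vertex 4.9 3.3 0.7
   vertex 4.9 1.9 4.0
   vertex 4.8 0.7 4.9
  endloop
 endfacet
 facet normal 0.926 -0.331 -0.183
  outer loop
   vertex 4.9 3.3 0.7
   vertex 4.8 0.7 4.9
   vertex 4.4 0.3 3.6
  endloop
 endfacet
 facet normal 0.071 -0.053 -0.996
  outer loop
   vertex 3.2 2.9 0.6
   vertex 1.6 4.5 0.4
   vertex 4.9 3.3 0.7
  endloop
 endfacet
 facet normal 0.205 -0.698 -0.687
  outer loop
   vertex 3.2 2.9 0.6
   vertex 4.9 3.3 0.7
   vertex 4.4 0.3 3.6
  endloop
 endfacet
 facet normal -0.586 -0.647 -0.487
  outer loop
   vertex 3.2 2.9 0.6
   vertex 1.2 2.0 4.2
   vertex 1.6 4.5 0.4
  endloop
 endfacet
 facet normal -0.483 -0.748 -0.455
  outer loop
   vertex 3.2 2.9 0.6
   vertex 4.4 0.3 3.6
   vertex 1.2 2.0 4.2
  endloop
 endfacet
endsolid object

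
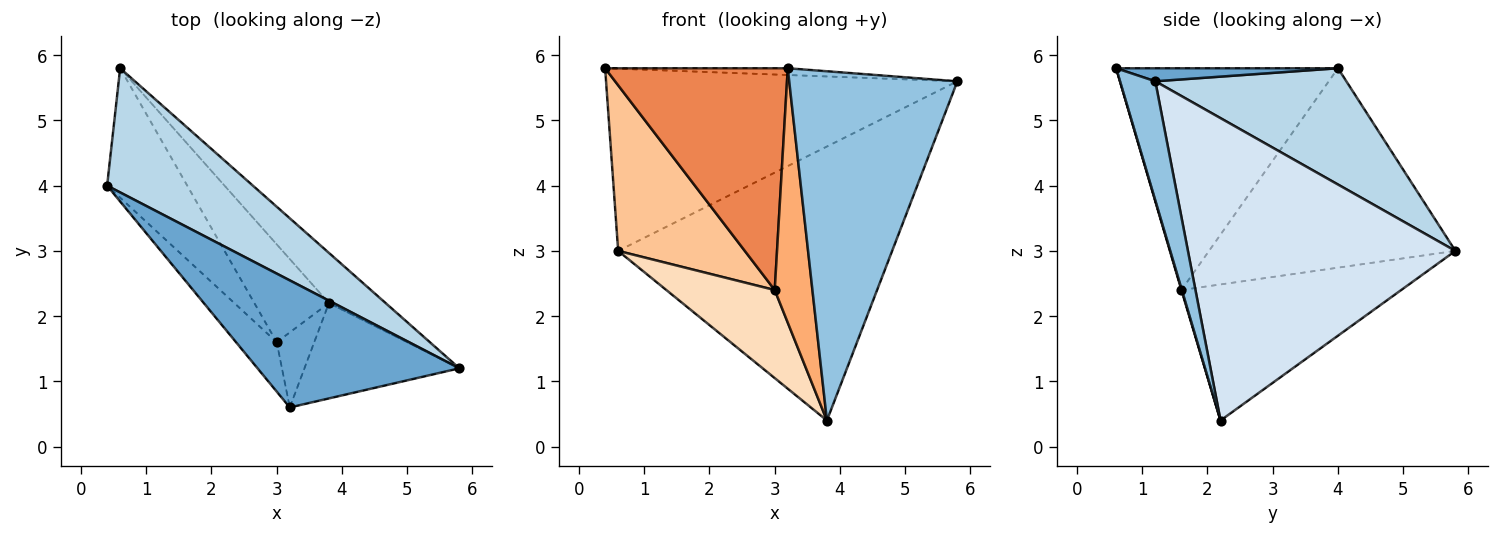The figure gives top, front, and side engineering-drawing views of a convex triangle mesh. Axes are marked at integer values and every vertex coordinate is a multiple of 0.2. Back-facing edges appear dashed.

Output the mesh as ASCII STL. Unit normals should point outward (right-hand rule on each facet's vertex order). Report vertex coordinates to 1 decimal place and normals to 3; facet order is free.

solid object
 facet normal 0.064 0.053 0.997
  outer loop
   vertex 3.2 0.6 5.8
   vertex 5.8 1.2 5.6
   vertex 0.4 4.0 5.8
  endloop
 endfacet
 facet normal 0.198 -0.946 -0.258
  outer loop
   vertex 3.8 2.2 0.4
   vertex 5.8 1.2 5.6
   vertex 3.2 0.6 5.8
  endloop
 endfacet
 facet normal 0.410 0.754 0.514
  outer loop
   vertex 0.6 5.8 3.0
   vertex 0.4 4.0 5.8
   vertex 5.8 1.2 5.6
  endloop
 endfacet
 facet normal 0.693 0.710 -0.130
  outer loop
   vertex 0.6 5.8 3.0
   vertex 5.8 1.2 5.6
   vertex 3.8 2.2 0.4
  endloop
 endfacet
 facet normal -0.764 -0.629 -0.140
  outer loop
   vertex 3.0 1.6 2.4
   vertex 3.2 0.6 5.8
   vertex 0.4 4.0 5.8
  endloop
 endfacet
 facet normal 0.012 -0.959 -0.283
  outer loop
   vertex 3.0 1.6 2.4
   vertex 3.8 2.2 0.4
   vertex 3.2 0.6 5.8
  endloop
 endfacet
 facet normal -0.837 -0.430 -0.337
  outer loop
   vertex 3.0 1.6 2.4
   vertex 0.4 4.0 5.8
   vertex 0.6 5.8 3.0
  endloop
 endfacet
 facet normal -0.805 -0.397 -0.441
  outer loop
   vertex 3.0 1.6 2.4
   vertex 0.6 5.8 3.0
   vertex 3.8 2.2 0.4
  endloop
 endfacet
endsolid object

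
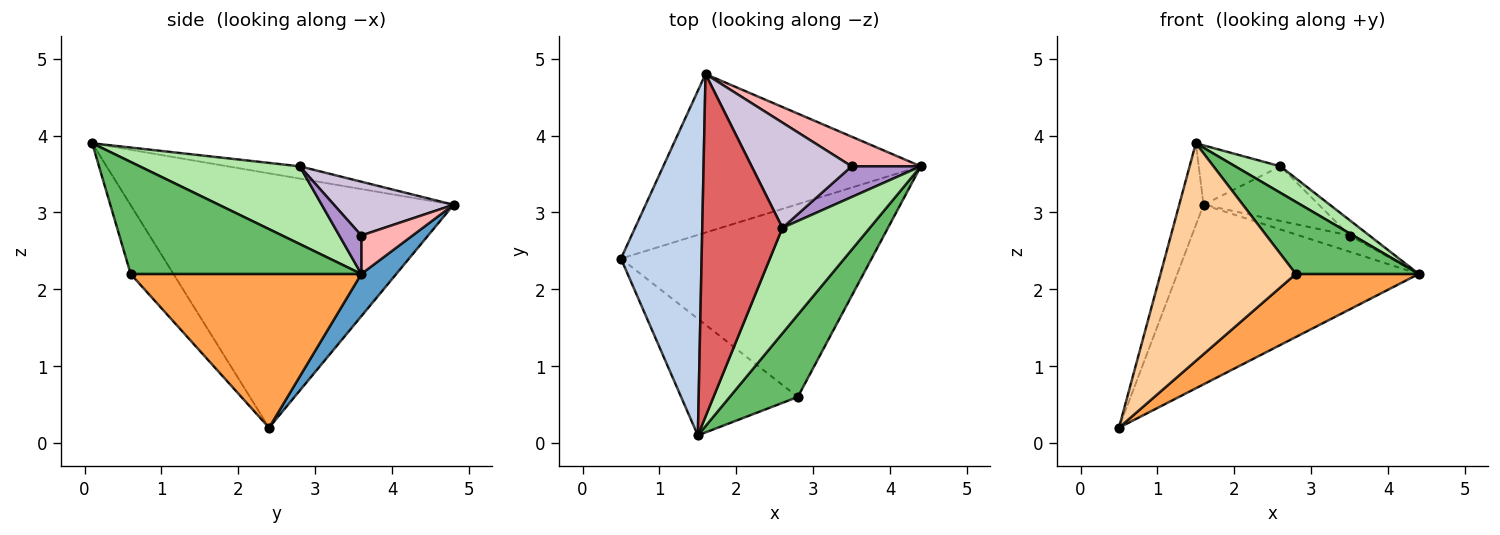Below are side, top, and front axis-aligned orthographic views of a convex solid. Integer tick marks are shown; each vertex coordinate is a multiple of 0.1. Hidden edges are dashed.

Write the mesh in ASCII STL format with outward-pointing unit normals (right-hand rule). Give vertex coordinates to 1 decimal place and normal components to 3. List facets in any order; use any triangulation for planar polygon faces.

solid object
 facet normal 0.108 0.745 -0.658
  outer loop
   vertex 1.6 4.8 3.1
   vertex 4.4 3.6 2.2
   vertex 0.5 2.4 0.2
  endloop
 endfacet
 facet normal -0.951 0.072 0.301
  outer loop
   vertex 1.6 4.8 3.1
   vertex 0.5 2.4 0.2
   vertex 1.5 0.1 3.9
  endloop
 endfacet
 facet normal 0.504 -0.269 -0.821
  outer loop
   vertex 2.8 0.6 2.2
   vertex 0.5 2.4 0.2
   vertex 4.4 3.6 2.2
  endloop
 endfacet
 facet normal -0.269 -0.849 -0.455
  outer loop
   vertex 2.8 0.6 2.2
   vertex 1.5 0.1 3.9
   vertex 0.5 2.4 0.2
  endloop
 endfacet
 facet normal 0.778 -0.415 0.473
  outer loop
   vertex 2.8 0.6 2.2
   vertex 4.4 3.6 2.2
   vertex 1.5 0.1 3.9
  endloop
 endfacet
 facet normal 0.653 -0.185 0.734
  outer loop
   vertex 2.6 2.8 3.6
   vertex 1.5 0.1 3.9
   vertex 4.4 3.6 2.2
  endloop
 endfacet
 facet normal -0.149 0.169 0.974
  outer loop
   vertex 2.6 2.8 3.6
   vertex 1.6 4.8 3.1
   vertex 1.5 0.1 3.9
  endloop
 endfacet
 facet normal 0.438 0.431 0.789
  outer loop
   vertex 3.5 3.6 2.7
   vertex 4.4 3.6 2.2
   vertex 1.6 4.8 3.1
  endloop
 endfacet
 facet normal 0.445 0.400 0.801
  outer loop
   vertex 3.5 3.6 2.7
   vertex 2.6 2.8 3.6
   vertex 4.4 3.6 2.2
  endloop
 endfacet
 facet normal 0.431 0.416 0.801
  outer loop
   vertex 3.5 3.6 2.7
   vertex 1.6 4.8 3.1
   vertex 2.6 2.8 3.6
  endloop
 endfacet
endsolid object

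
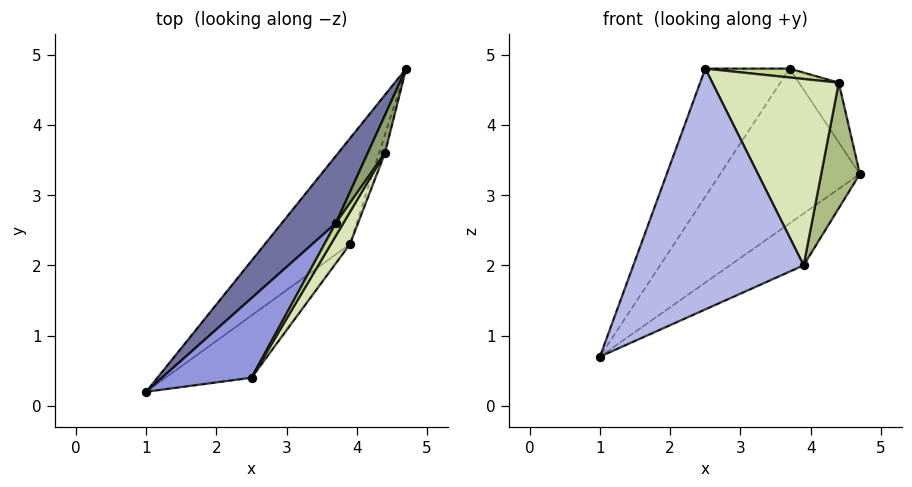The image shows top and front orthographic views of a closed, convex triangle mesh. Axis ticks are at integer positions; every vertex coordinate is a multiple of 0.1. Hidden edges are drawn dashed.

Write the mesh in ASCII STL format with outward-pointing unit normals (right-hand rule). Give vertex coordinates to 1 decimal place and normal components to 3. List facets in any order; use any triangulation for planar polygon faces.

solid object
 facet normal -0.818 0.528 0.229
  outer loop
   vertex 3.7 2.6 4.8
   vertex 4.7 4.8 3.3
   vertex 1.0 0.2 0.7
  endloop
 endfacet
 facet normal 0.084 0.439 -0.895
  outer loop
   vertex 3.9 2.3 2.0
   vertex 1.0 0.2 0.7
   vertex 4.7 4.8 3.3
  endloop
 endfacet
 facet normal -0.841 0.459 0.285
  outer loop
   vertex 2.5 0.4 4.8
   vertex 3.7 2.6 4.8
   vertex 1.0 0.2 0.7
  endloop
 endfacet
 facet normal 0.631 -0.751 -0.194
  outer loop
   vertex 2.5 0.4 4.8
   vertex 1.0 0.2 0.7
   vertex 3.9 2.3 2.0
  endloop
 endfacet
 facet normal -0.725 0.581 0.369
  outer loop
   vertex 4.4 3.6 4.6
   vertex 4.7 4.8 3.3
   vertex 3.7 2.6 4.8
  endloop
 endfacet
 facet normal 0.958 -0.285 -0.042
  outer loop
   vertex 4.4 3.6 4.6
   vertex 3.9 2.3 2.0
   vertex 4.7 4.8 3.3
  endloop
 endfacet
 facet normal 0.727 -0.396 0.561
  outer loop
   vertex 4.4 3.6 4.6
   vertex 3.7 2.6 4.8
   vertex 2.5 0.4 4.8
  endloop
 endfacet
 facet normal 0.859 -0.505 0.087
  outer loop
   vertex 4.4 3.6 4.6
   vertex 2.5 0.4 4.8
   vertex 3.9 2.3 2.0
  endloop
 endfacet
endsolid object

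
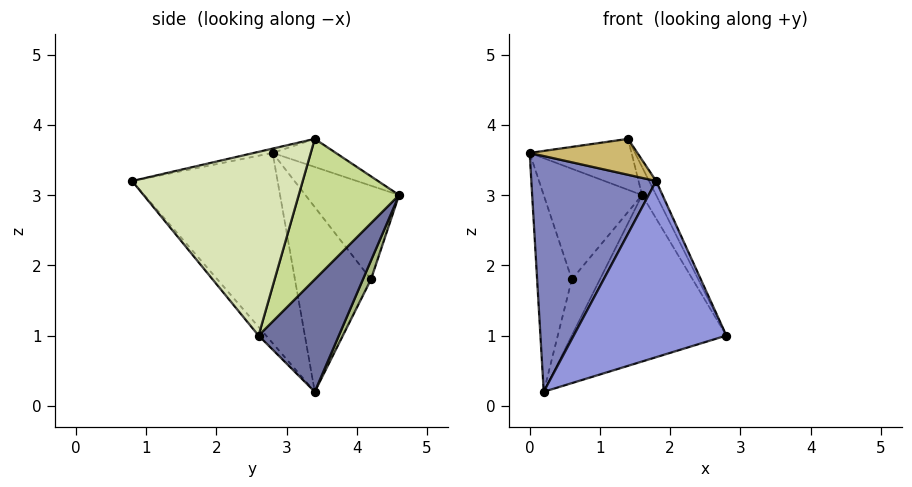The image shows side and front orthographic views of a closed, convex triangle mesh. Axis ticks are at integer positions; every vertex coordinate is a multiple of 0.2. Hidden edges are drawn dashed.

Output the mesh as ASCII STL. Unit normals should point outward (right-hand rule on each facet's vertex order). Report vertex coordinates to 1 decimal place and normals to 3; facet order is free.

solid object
 facet normal 0.393 0.757 -0.521
  outer loop
   vertex 0.2 3.4 0.2
   vertex 1.6 4.6 3.0
   vertex 2.8 2.6 1.0
  endloop
 endfacet
 facet normal -0.749 -0.643 -0.158
  outer loop
   vertex 1.8 0.8 3.2
   vertex 0.0 2.8 3.6
   vertex 0.2 3.4 0.2
  endloop
 endfacet
 facet normal -0.038 -0.765 -0.643
  outer loop
   vertex 1.8 0.8 3.2
   vertex 0.2 3.4 0.2
   vertex 2.8 2.6 1.0
  endloop
 endfacet
 facet normal -0.654 0.687 0.316
  outer loop
   vertex 0.6 4.2 1.8
   vertex 0.0 2.8 3.6
   vertex 1.6 4.6 3.0
  endloop
 endfacet
 facet normal -0.910 0.415 0.020
  outer loop
   vertex 0.6 4.2 1.8
   vertex 0.2 3.4 0.2
   vertex 0.0 2.8 3.6
  endloop
 endfacet
 facet normal 0.241 0.843 -0.482
  outer loop
   vertex 0.6 4.2 1.8
   vertex 1.6 4.6 3.0
   vertex 0.2 3.4 0.2
  endloop
 endfacet
 facet normal 0.901 0.126 0.415
  outer loop
   vertex 1.4 3.4 3.8
   vertex 2.8 2.6 1.0
   vertex 1.6 4.6 3.0
  endloop
 endfacet
 facet normal 0.898 0.037 0.438
  outer loop
   vertex 1.4 3.4 3.8
   vertex 1.8 0.8 3.2
   vertex 2.8 2.6 1.0
  endloop
 endfacet
 facet normal -0.347 0.560 0.753
  outer loop
   vertex 1.4 3.4 3.8
   vertex 1.6 4.6 3.0
   vertex 0.0 2.8 3.6
  endloop
 endfacet
 facet normal -0.040 -0.231 0.972
  outer loop
   vertex 1.4 3.4 3.8
   vertex 0.0 2.8 3.6
   vertex 1.8 0.8 3.2
  endloop
 endfacet
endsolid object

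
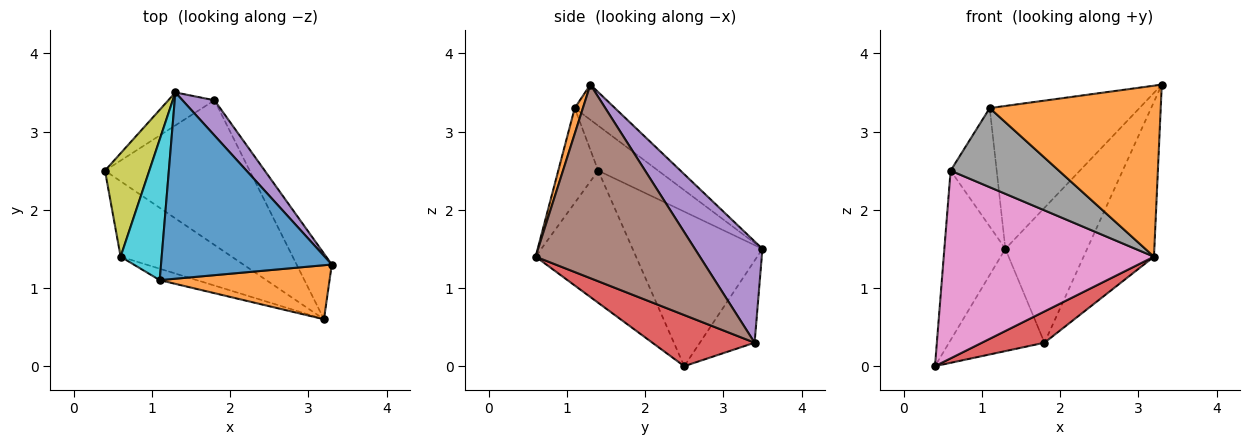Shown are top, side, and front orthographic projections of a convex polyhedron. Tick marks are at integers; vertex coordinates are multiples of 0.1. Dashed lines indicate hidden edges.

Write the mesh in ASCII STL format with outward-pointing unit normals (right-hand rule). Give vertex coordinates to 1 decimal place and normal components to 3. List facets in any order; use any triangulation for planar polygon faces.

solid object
 facet normal -0.161 0.601 0.783
  outer loop
   vertex 1.1 1.1 3.3
   vertex 3.3 1.3 3.6
   vertex 1.3 3.5 1.5
  endloop
 endfacet
 facet normal 0.046 -0.953 0.301
  outer loop
   vertex 1.1 1.1 3.3
   vertex 3.2 0.6 1.4
   vertex 3.3 1.3 3.6
  endloop
 endfacet
 facet normal -0.479 0.835 -0.269
  outer loop
   vertex 1.8 3.4 0.3
   vertex 0.4 2.5 0.0
   vertex 1.3 3.5 1.5
  endloop
 endfacet
 facet normal 0.326 -0.200 -0.924
  outer loop
   vertex 1.8 3.4 0.3
   vertex 3.2 0.6 1.4
   vertex 0.4 2.5 0.0
  endloop
 endfacet
 facet normal 0.624 0.756 0.197
  outer loop
   vertex 1.8 3.4 0.3
   vertex 1.3 3.5 1.5
   vertex 3.3 1.3 3.6
  endloop
 endfacet
 facet normal 0.907 0.389 -0.165
  outer loop
   vertex 1.8 3.4 0.3
   vertex 3.3 1.3 3.6
   vertex 3.2 0.6 1.4
  endloop
 endfacet
 facet normal -0.405 -0.848 -0.341
  outer loop
   vertex 0.6 1.4 2.5
   vertex 0.4 2.5 0.0
   vertex 3.2 0.6 1.4
  endloop
 endfacet
 facet normal -0.343 -0.930 -0.134
  outer loop
   vertex 0.6 1.4 2.5
   vertex 3.2 0.6 1.4
   vertex 1.1 1.1 3.3
  endloop
 endfacet
 facet normal -0.876 0.412 0.251
  outer loop
   vertex 0.6 1.4 2.5
   vertex 1.3 3.5 1.5
   vertex 0.4 2.5 0.0
  endloop
 endfacet
 facet normal -0.642 0.493 0.586
  outer loop
   vertex 0.6 1.4 2.5
   vertex 1.1 1.1 3.3
   vertex 1.3 3.5 1.5
  endloop
 endfacet
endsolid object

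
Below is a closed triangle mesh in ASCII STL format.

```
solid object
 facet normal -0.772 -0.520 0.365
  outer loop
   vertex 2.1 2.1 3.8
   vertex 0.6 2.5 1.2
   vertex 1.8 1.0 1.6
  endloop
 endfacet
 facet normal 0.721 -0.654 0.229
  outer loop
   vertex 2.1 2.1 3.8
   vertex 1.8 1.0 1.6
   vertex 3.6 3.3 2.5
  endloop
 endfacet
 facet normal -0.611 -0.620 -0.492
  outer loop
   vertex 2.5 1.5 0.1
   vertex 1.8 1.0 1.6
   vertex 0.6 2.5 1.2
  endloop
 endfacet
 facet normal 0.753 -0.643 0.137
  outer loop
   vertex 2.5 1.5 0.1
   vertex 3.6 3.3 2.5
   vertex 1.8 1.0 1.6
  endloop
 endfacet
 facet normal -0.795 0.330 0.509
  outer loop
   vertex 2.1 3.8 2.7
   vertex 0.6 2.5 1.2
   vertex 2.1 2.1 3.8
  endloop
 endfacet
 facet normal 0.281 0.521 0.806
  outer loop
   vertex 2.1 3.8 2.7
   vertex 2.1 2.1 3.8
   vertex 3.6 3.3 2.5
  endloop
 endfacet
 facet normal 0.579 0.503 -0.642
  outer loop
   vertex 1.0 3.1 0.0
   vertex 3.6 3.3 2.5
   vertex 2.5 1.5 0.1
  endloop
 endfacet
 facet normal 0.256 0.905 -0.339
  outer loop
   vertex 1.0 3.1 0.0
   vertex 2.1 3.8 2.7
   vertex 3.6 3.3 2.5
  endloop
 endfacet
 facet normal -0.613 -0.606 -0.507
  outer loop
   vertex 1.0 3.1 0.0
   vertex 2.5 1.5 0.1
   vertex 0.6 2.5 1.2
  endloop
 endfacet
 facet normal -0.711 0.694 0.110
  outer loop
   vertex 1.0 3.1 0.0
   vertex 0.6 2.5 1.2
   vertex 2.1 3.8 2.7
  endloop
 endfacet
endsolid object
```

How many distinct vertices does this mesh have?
7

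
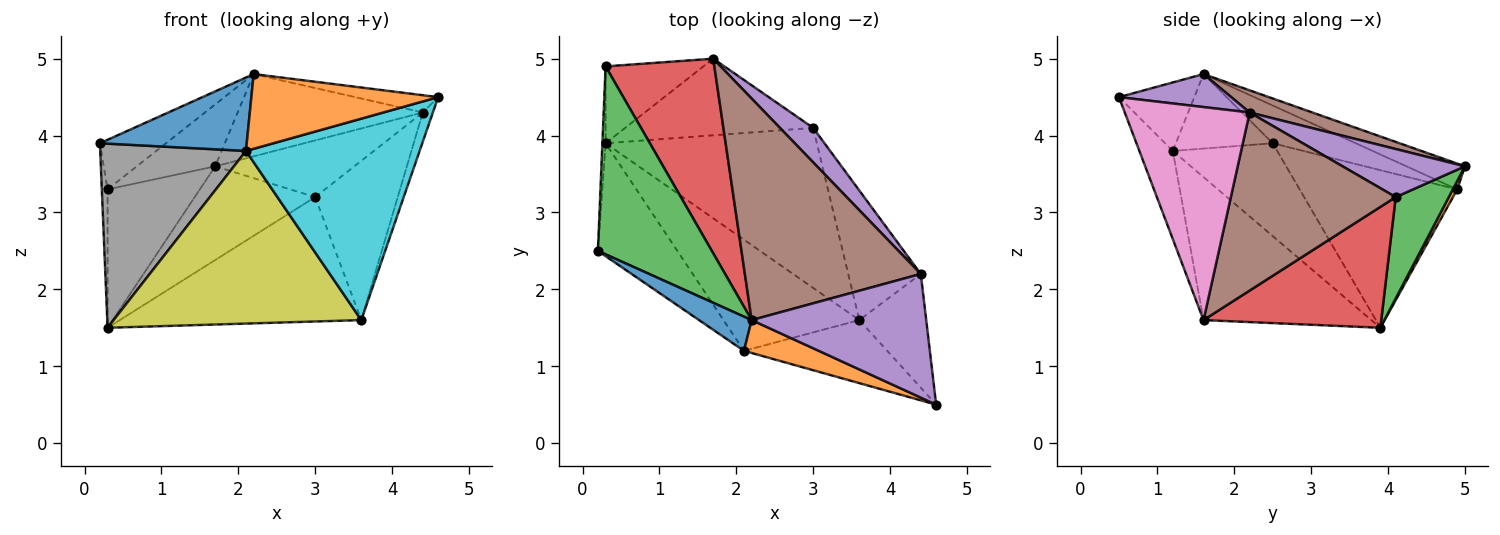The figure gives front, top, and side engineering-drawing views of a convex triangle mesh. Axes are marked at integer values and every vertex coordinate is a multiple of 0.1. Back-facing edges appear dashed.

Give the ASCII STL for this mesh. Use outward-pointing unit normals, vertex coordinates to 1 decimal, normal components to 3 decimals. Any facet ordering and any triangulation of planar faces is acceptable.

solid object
 facet normal -0.999 0.037 -0.020
  outer loop
   vertex 0.3 4.9 3.3
   vertex 0.3 3.9 1.5
   vertex 0.2 2.5 3.9
  endloop
 endfacet
 facet normal 0.042 0.873 -0.485
  outer loop
   vertex 0.3 4.9 3.3
   vertex 1.7 5.0 3.6
   vertex 0.3 3.9 1.5
  endloop
 endfacet
 facet normal -0.305 0.243 0.921
  outer loop
   vertex 2.2 1.6 4.8
   vertex 0.3 4.9 3.3
   vertex 0.2 2.5 3.9
  endloop
 endfacet
 facet normal -0.220 0.296 0.930
  outer loop
   vertex 2.2 1.6 4.8
   vertex 1.7 5.0 3.6
   vertex 0.3 4.9 3.3
  endloop
 endfacet
 facet normal 0.184 0.136 0.973
  outer loop
   vertex 4.4 2.2 4.3
   vertex 2.2 1.6 4.8
   vertex 4.6 0.5 4.5
  endloop
 endfacet
 facet normal 0.117 0.346 0.931
  outer loop
   vertex 4.4 2.2 4.3
   vertex 1.7 5.0 3.6
   vertex 2.2 1.6 4.8
  endloop
 endfacet
 facet normal 0.951 0.077 -0.299
  outer loop
   vertex 4.4 2.2 4.3
   vertex 4.6 0.5 4.5
   vertex 3.6 1.6 1.6
  endloop
 endfacet
 facet normal -0.521 -0.728 -0.446
  outer loop
   vertex 2.1 1.2 3.8
   vertex 0.2 2.5 3.9
   vertex 0.3 3.9 1.5
  endloop
 endfacet
 facet normal -0.495 -0.731 -0.470
  outer loop
   vertex 2.1 1.2 3.8
   vertex 0.3 3.9 1.5
   vertex 3.6 1.6 1.6
  endloop
 endfacet
 facet normal -0.181 -0.939 -0.294
  outer loop
   vertex 2.1 1.2 3.8
   vertex 3.6 1.6 1.6
   vertex 4.6 0.5 4.5
  endloop
 endfacet
 facet normal -0.513 -0.778 0.363
  outer loop
   vertex 2.1 1.2 3.8
   vertex 2.2 1.6 4.8
   vertex 0.2 2.5 3.9
  endloop
 endfacet
 facet normal -0.346 -0.859 0.378
  outer loop
   vertex 2.1 1.2 3.8
   vertex 4.6 0.5 4.5
   vertex 2.2 1.6 4.8
  endloop
 endfacet
 facet normal 0.323 0.733 -0.599
  outer loop
   vertex 3.0 4.1 3.2
   vertex 0.3 3.9 1.5
   vertex 1.7 5.0 3.6
  endloop
 endfacet
 facet normal 0.412 0.559 -0.720
  outer loop
   vertex 3.0 4.1 3.2
   vertex 3.6 1.6 1.6
   vertex 0.3 3.9 1.5
  endloop
 endfacet
 facet normal 0.601 0.683 0.415
  outer loop
   vertex 3.0 4.1 3.2
   vertex 1.7 5.0 3.6
   vertex 4.4 2.2 4.3
  endloop
 endfacet
 facet normal 0.840 0.421 -0.342
  outer loop
   vertex 3.0 4.1 3.2
   vertex 4.4 2.2 4.3
   vertex 3.6 1.6 1.6
  endloop
 endfacet
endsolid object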